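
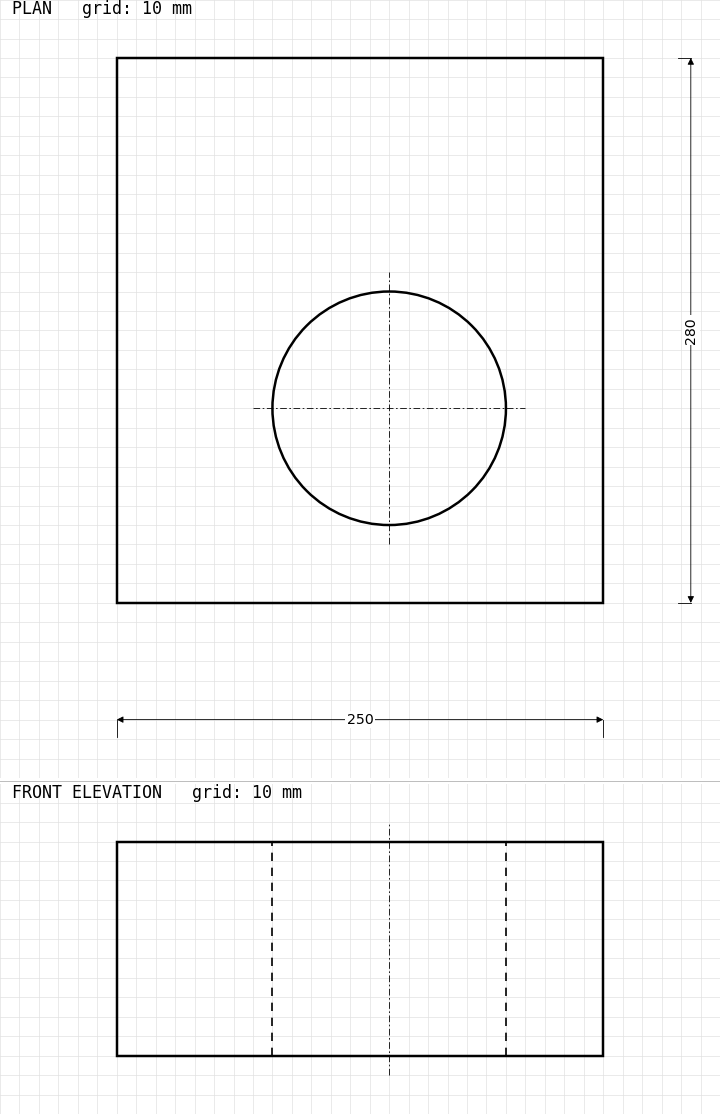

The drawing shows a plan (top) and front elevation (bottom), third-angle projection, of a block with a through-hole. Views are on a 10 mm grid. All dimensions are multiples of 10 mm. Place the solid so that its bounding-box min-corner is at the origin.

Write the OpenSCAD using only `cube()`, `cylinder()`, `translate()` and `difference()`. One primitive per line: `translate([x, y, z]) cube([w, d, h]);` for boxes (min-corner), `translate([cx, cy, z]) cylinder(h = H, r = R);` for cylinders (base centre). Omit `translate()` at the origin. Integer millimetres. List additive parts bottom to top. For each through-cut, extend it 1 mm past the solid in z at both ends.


difference() {
  cube([250, 280, 110]);
  translate([140, 100, -1]) cylinder(h = 112, r = 60);
}


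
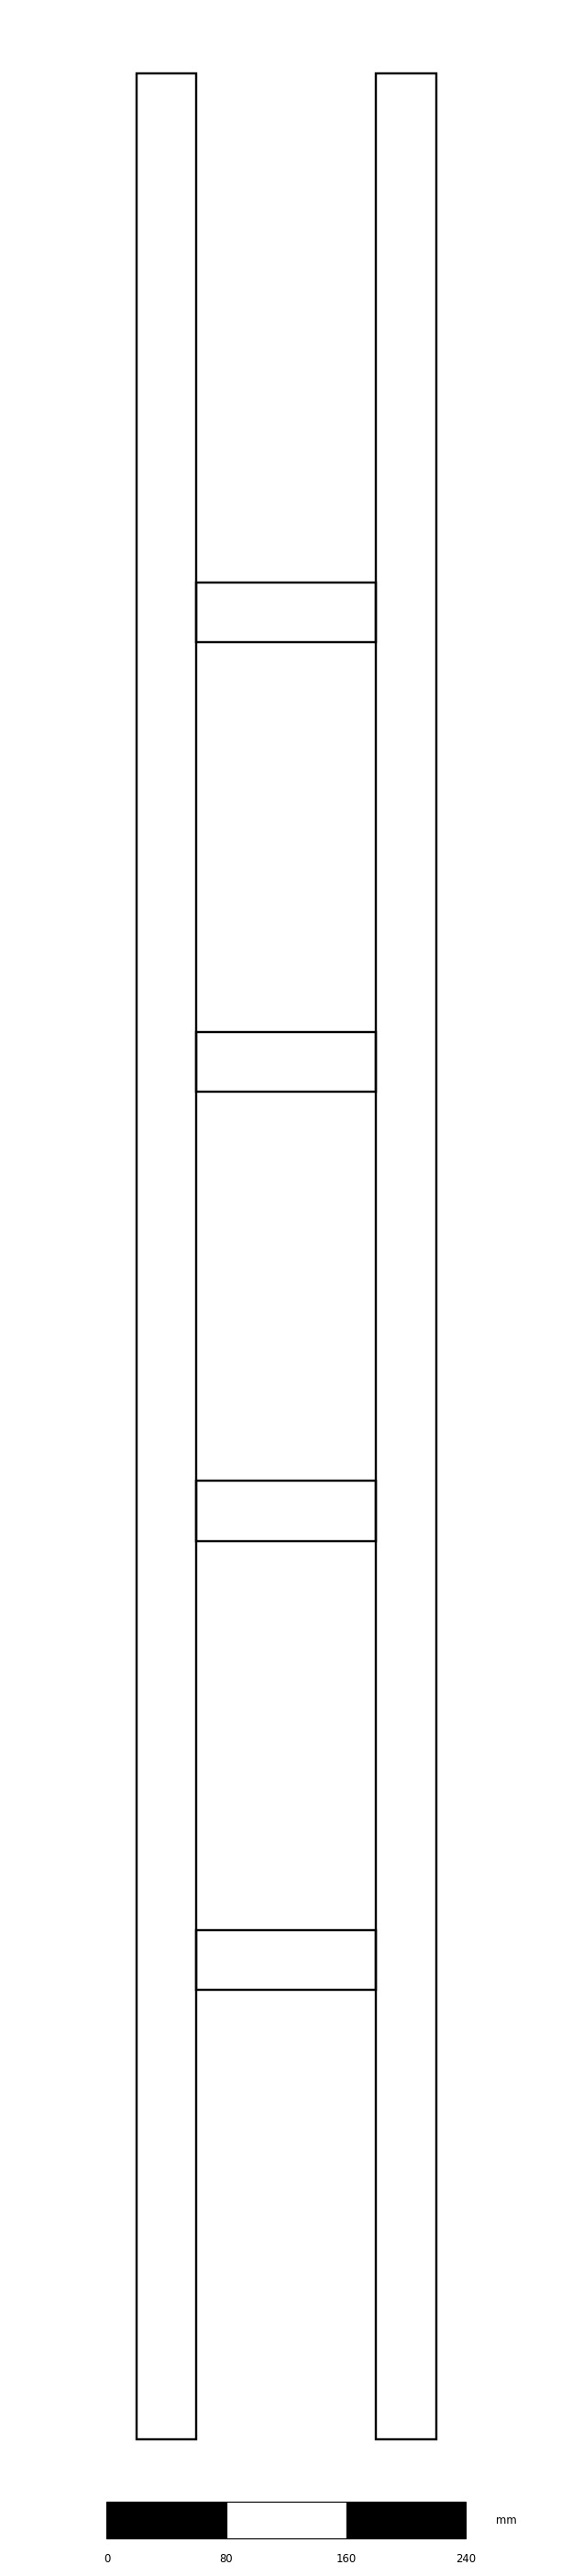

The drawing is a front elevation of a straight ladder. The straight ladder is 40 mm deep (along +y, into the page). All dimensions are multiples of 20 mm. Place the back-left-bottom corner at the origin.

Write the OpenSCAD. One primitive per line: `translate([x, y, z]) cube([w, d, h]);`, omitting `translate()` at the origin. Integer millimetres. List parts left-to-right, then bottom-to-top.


cube([40, 40, 1580]);
translate([40, 0, 300]) cube([120, 40, 40]);
translate([40, 0, 600]) cube([120, 40, 40]);
translate([40, 0, 900]) cube([120, 40, 40]);
translate([40, 0, 1200]) cube([120, 40, 40]);
translate([160, 0, 0]) cube([40, 40, 1580]);


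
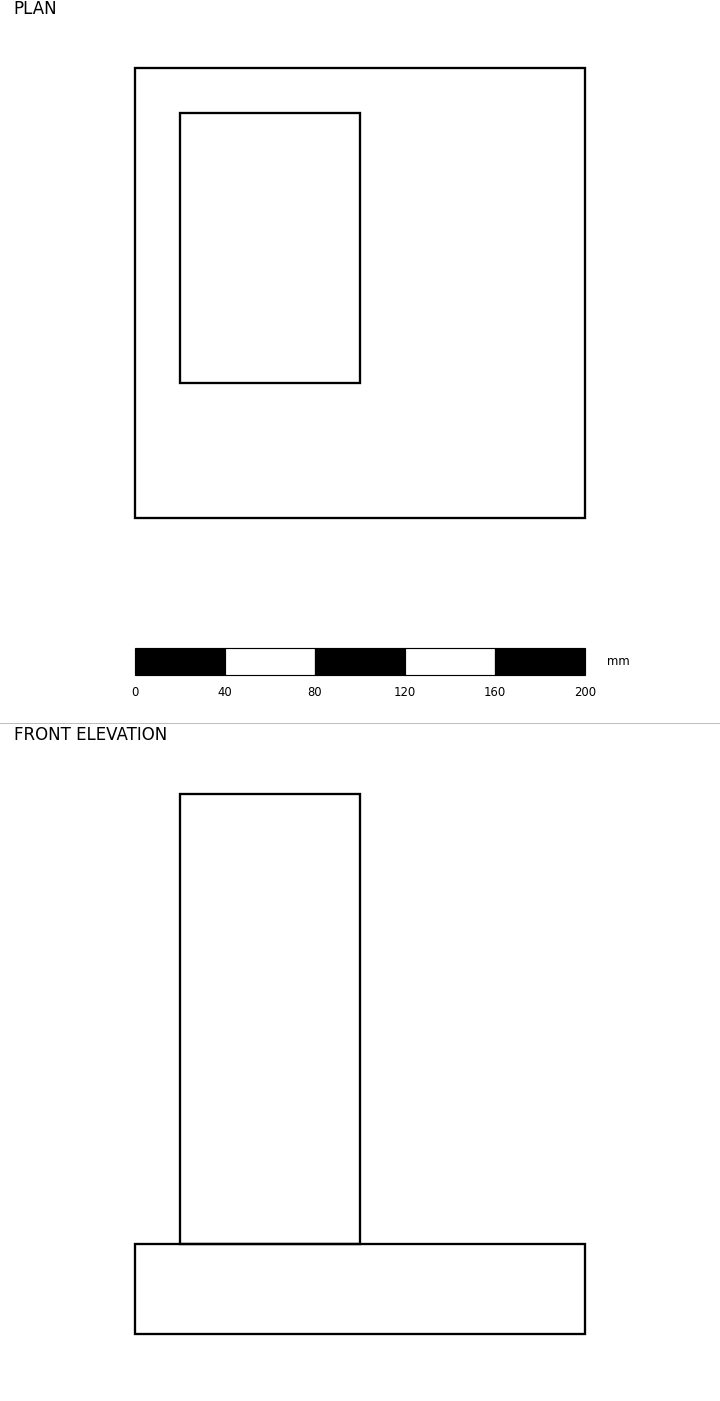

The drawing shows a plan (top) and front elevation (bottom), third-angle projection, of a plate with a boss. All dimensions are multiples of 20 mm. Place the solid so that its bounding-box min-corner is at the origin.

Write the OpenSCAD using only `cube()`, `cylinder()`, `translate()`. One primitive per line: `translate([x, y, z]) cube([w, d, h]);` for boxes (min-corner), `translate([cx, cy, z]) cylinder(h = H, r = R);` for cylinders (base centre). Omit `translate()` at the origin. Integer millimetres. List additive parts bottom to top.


cube([200, 200, 40]);
translate([20, 60, 40]) cube([80, 120, 200]);


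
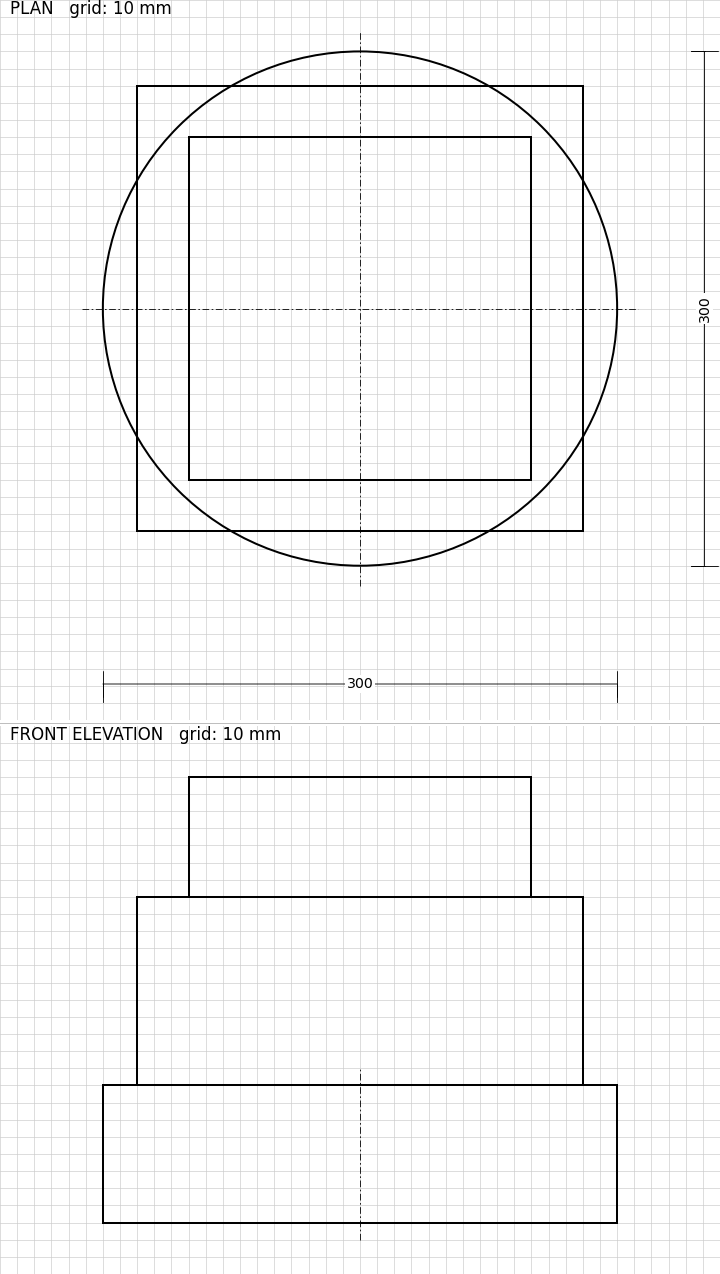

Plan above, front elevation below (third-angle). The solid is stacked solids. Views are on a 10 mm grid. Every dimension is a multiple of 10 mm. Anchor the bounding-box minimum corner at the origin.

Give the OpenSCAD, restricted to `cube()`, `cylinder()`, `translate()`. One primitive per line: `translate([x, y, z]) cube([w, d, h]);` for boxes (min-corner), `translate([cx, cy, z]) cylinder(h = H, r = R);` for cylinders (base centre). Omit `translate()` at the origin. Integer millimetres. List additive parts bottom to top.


translate([150, 150, 0]) cylinder(h = 80, r = 150);
translate([20, 20, 80]) cube([260, 260, 110]);
translate([50, 50, 190]) cube([200, 200, 70]);


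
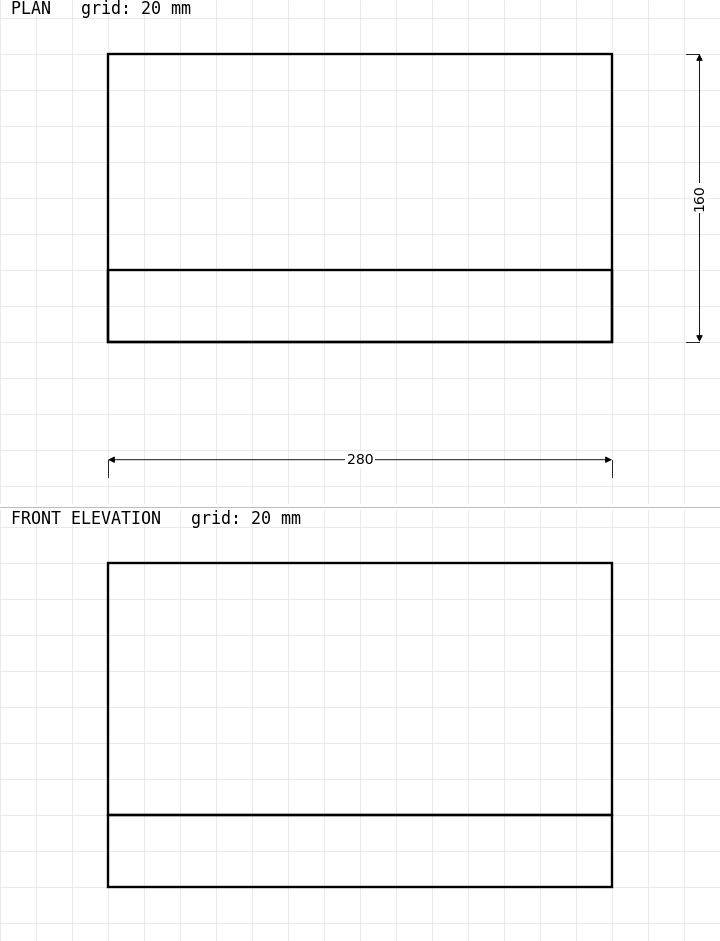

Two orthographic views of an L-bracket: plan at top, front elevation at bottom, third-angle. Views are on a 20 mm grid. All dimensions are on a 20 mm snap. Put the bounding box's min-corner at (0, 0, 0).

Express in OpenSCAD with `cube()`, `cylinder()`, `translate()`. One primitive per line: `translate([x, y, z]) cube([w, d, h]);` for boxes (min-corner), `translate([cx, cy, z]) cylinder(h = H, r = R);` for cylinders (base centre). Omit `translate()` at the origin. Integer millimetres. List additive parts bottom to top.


cube([280, 160, 40]);
translate([0, 0, 40]) cube([280, 40, 140]);


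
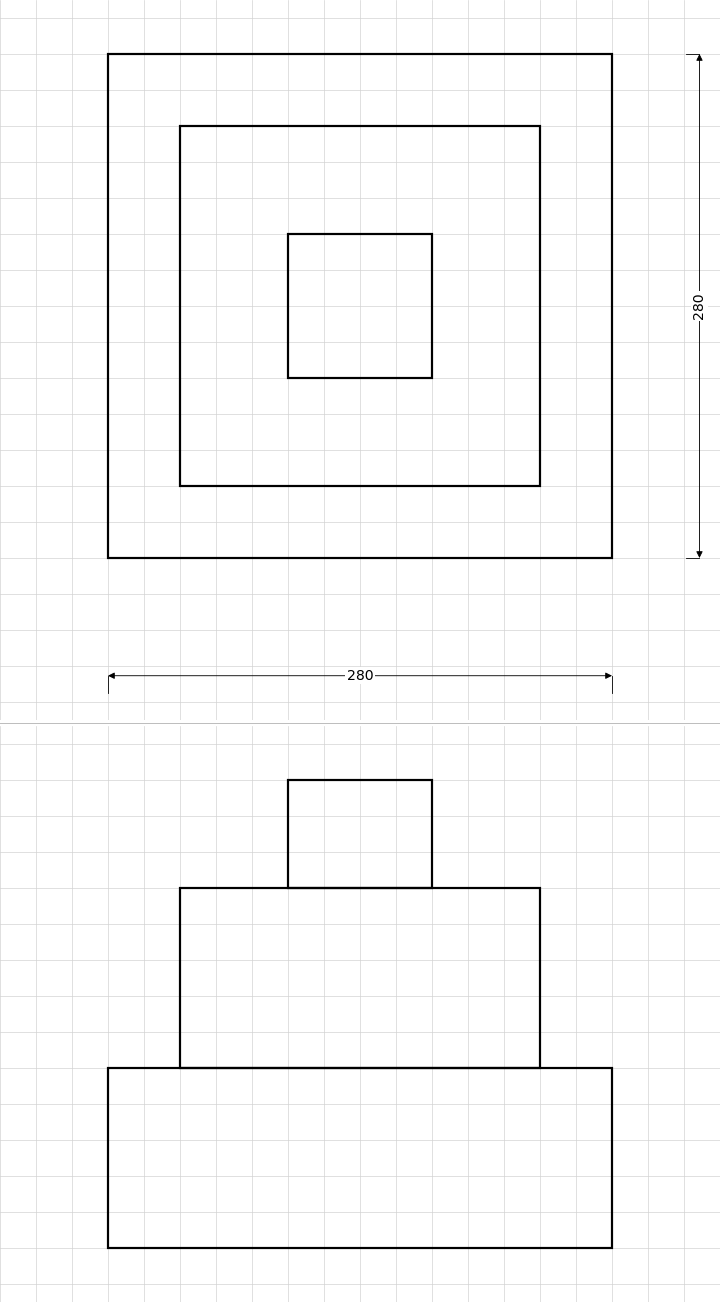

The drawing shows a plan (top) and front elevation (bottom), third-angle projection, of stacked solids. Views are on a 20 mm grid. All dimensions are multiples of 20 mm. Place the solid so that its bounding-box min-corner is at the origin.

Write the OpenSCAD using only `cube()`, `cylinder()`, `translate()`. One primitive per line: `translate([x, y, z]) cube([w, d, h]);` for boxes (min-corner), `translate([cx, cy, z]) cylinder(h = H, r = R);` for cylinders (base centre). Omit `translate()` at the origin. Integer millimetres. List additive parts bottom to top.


cube([280, 280, 100]);
translate([40, 40, 100]) cube([200, 200, 100]);
translate([100, 100, 200]) cube([80, 80, 60]);


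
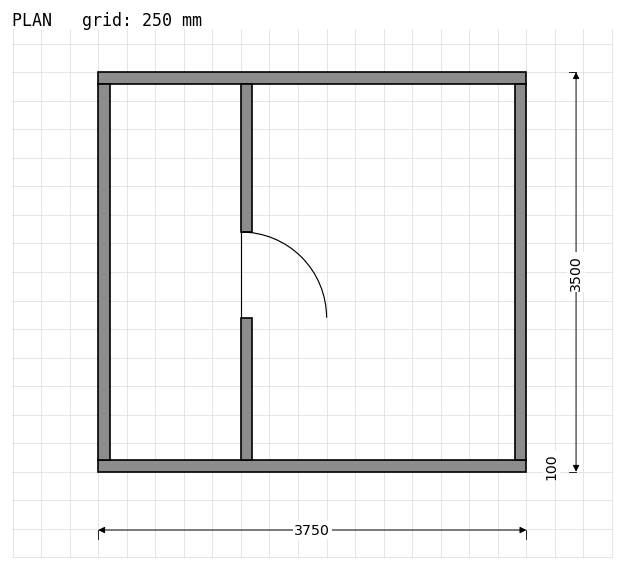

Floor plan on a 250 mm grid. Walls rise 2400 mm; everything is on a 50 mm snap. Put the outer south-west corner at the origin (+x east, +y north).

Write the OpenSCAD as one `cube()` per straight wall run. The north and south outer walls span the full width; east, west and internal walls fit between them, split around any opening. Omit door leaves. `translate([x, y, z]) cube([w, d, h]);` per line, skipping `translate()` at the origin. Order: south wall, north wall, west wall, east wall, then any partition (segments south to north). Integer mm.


cube([3750, 100, 2400]);
translate([0, 3400, 0]) cube([3750, 100, 2400]);
translate([0, 100, 0]) cube([100, 3300, 2400]);
translate([3650, 100, 0]) cube([100, 3300, 2400]);
translate([1250, 100, 0]) cube([100, 1250, 2400]);
translate([1250, 2100, 0]) cube([100, 1300, 2400]);


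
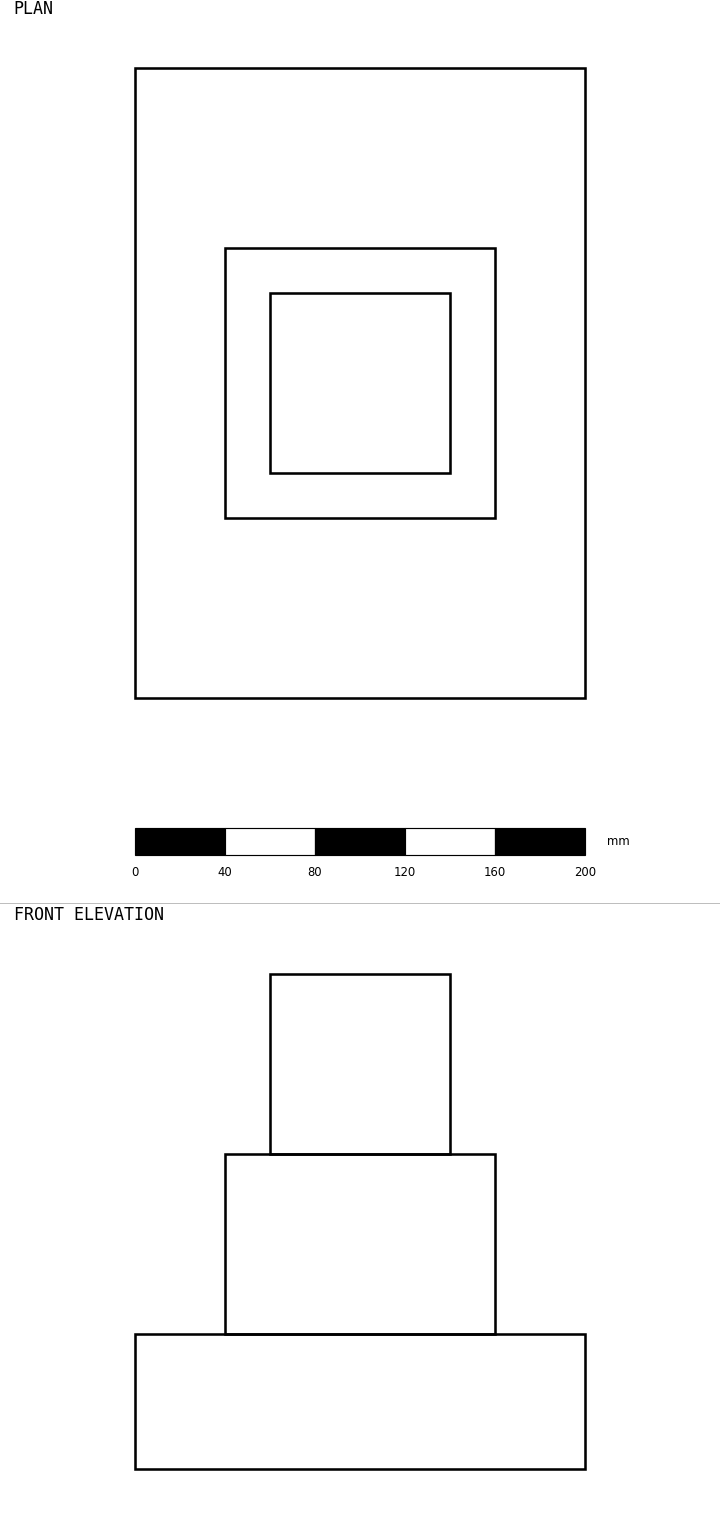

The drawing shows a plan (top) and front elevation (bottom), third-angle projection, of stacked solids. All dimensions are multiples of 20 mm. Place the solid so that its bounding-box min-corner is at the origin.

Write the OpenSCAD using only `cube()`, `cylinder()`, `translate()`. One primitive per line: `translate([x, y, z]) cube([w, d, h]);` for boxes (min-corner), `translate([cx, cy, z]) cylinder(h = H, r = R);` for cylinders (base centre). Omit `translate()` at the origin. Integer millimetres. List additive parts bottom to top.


cube([200, 280, 60]);
translate([40, 80, 60]) cube([120, 120, 80]);
translate([60, 100, 140]) cube([80, 80, 80]);


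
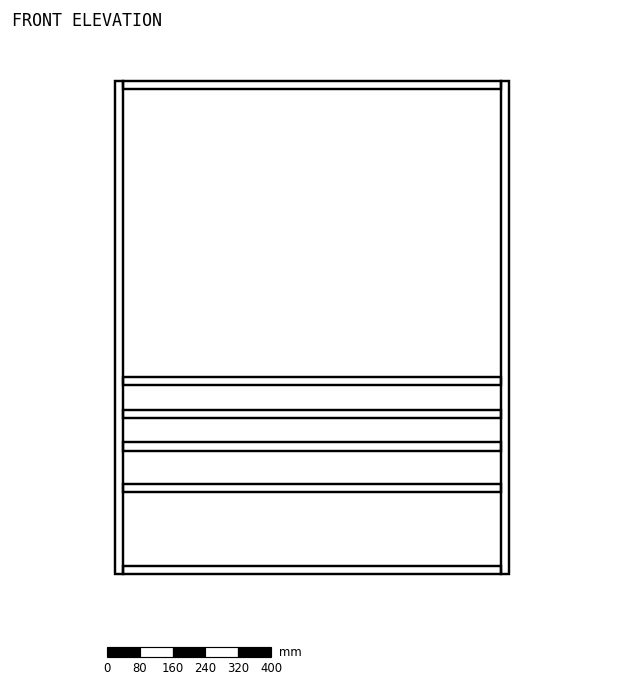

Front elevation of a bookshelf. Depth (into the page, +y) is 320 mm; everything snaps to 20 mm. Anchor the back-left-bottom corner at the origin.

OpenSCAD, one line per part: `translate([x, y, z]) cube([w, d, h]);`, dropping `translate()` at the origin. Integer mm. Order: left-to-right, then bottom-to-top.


cube([20, 320, 1200]);
translate([20, 0, 0]) cube([920, 320, 20]);
translate([20, 0, 200]) cube([920, 320, 20]);
translate([20, 0, 300]) cube([920, 320, 20]);
translate([20, 0, 380]) cube([920, 320, 20]);
translate([20, 0, 460]) cube([920, 320, 20]);
translate([20, 0, 1180]) cube([920, 320, 20]);
translate([940, 0, 0]) cube([20, 320, 1200]);


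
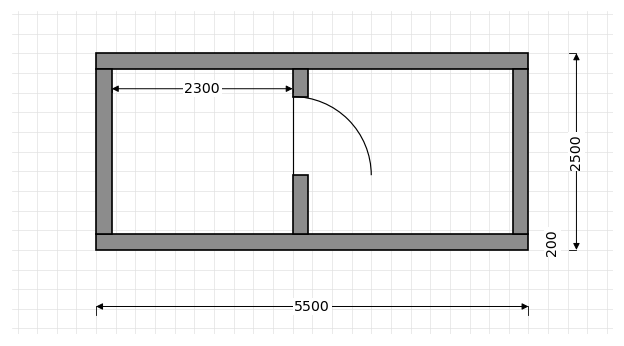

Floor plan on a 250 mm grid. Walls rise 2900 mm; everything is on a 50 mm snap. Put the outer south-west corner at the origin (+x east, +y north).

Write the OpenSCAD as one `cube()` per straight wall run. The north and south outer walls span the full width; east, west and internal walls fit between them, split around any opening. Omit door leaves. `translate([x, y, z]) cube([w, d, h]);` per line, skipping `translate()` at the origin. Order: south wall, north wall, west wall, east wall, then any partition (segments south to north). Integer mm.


cube([5500, 200, 2900]);
translate([0, 2300, 0]) cube([5500, 200, 2900]);
translate([0, 200, 0]) cube([200, 2100, 2900]);
translate([5300, 200, 0]) cube([200, 2100, 2900]);
translate([2500, 200, 0]) cube([200, 750, 2900]);
translate([2500, 1950, 0]) cube([200, 350, 2900]);


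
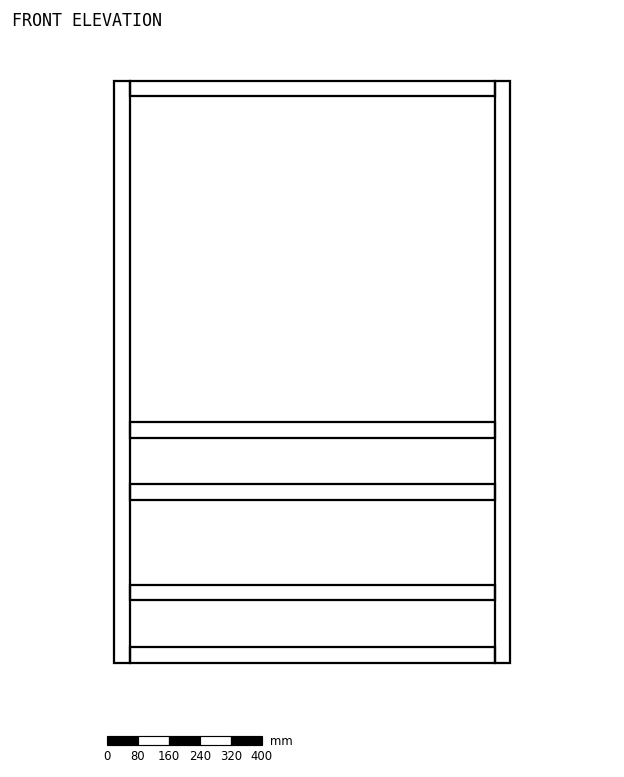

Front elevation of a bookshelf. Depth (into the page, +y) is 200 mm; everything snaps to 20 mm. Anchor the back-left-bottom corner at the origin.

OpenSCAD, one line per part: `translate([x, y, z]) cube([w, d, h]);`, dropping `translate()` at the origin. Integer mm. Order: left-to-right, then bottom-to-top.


cube([40, 200, 1500]);
translate([40, 0, 0]) cube([940, 200, 40]);
translate([40, 0, 160]) cube([940, 200, 40]);
translate([40, 0, 420]) cube([940, 200, 40]);
translate([40, 0, 580]) cube([940, 200, 40]);
translate([40, 0, 1460]) cube([940, 200, 40]);
translate([980, 0, 0]) cube([40, 200, 1500]);


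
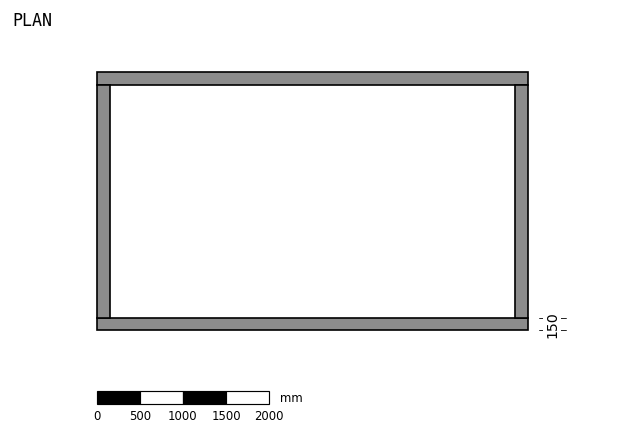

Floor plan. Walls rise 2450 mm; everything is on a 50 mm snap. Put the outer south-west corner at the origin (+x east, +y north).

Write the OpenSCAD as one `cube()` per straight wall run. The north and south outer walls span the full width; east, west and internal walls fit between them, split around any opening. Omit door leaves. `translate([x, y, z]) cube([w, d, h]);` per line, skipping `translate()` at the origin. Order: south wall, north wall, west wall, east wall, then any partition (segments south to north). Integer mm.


cube([5000, 150, 2450]);
translate([0, 2850, 0]) cube([5000, 150, 2450]);
translate([0, 150, 0]) cube([150, 2700, 2450]);
translate([4850, 150, 0]) cube([150, 2700, 2450]);


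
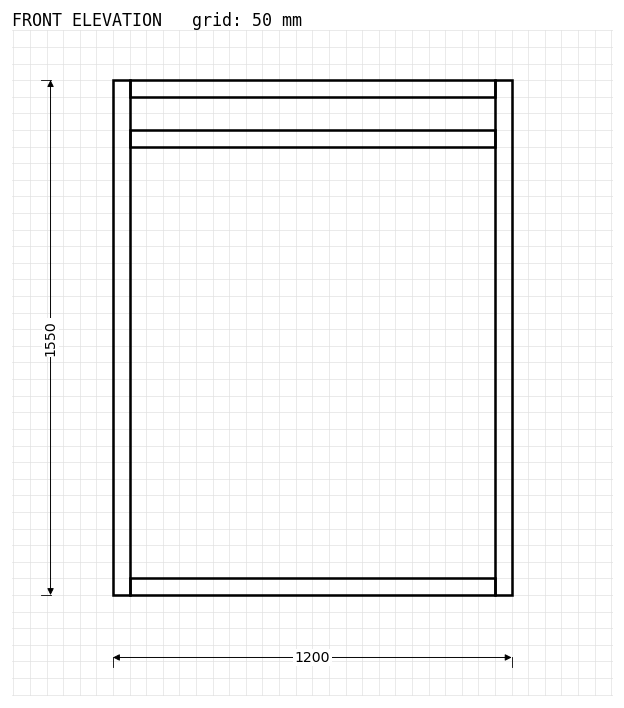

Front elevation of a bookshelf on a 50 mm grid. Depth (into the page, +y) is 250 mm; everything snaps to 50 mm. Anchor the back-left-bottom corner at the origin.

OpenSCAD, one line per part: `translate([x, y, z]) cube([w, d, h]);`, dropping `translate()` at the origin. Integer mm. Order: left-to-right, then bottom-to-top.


cube([50, 250, 1550]);
translate([50, 0, 0]) cube([1100, 250, 50]);
translate([50, 0, 1350]) cube([1100, 250, 50]);
translate([50, 0, 1500]) cube([1100, 250, 50]);
translate([1150, 0, 0]) cube([50, 250, 1550]);


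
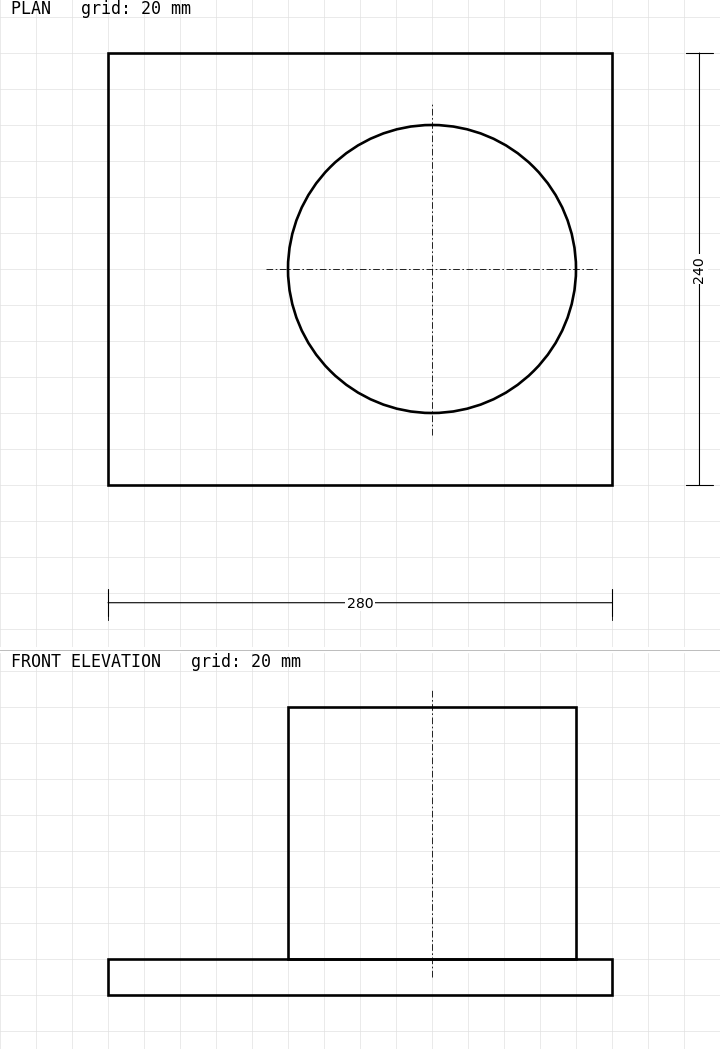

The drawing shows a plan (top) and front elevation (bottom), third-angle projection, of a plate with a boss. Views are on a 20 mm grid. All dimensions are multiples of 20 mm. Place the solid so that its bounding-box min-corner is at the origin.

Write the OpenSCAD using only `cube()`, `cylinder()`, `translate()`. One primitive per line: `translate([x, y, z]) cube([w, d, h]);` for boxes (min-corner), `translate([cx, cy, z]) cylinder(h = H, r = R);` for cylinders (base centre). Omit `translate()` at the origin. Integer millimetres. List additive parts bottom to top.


cube([280, 240, 20]);
translate([180, 120, 20]) cylinder(h = 140, r = 80);


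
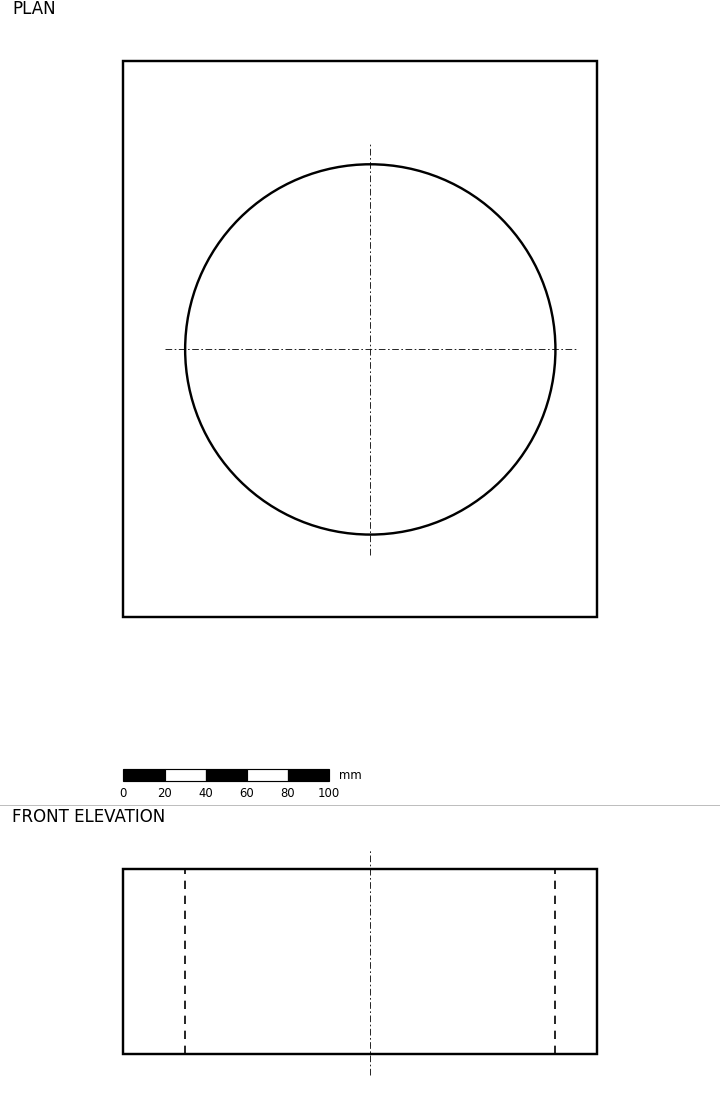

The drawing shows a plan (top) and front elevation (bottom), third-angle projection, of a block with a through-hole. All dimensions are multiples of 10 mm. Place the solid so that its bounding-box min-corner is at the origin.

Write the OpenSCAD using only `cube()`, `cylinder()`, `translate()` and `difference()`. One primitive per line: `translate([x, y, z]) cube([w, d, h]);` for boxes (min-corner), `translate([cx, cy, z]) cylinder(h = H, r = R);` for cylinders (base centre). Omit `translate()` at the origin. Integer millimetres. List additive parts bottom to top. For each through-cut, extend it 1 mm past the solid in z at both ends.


difference() {
  cube([230, 270, 90]);
  translate([120, 130, -1]) cylinder(h = 92, r = 90);
}


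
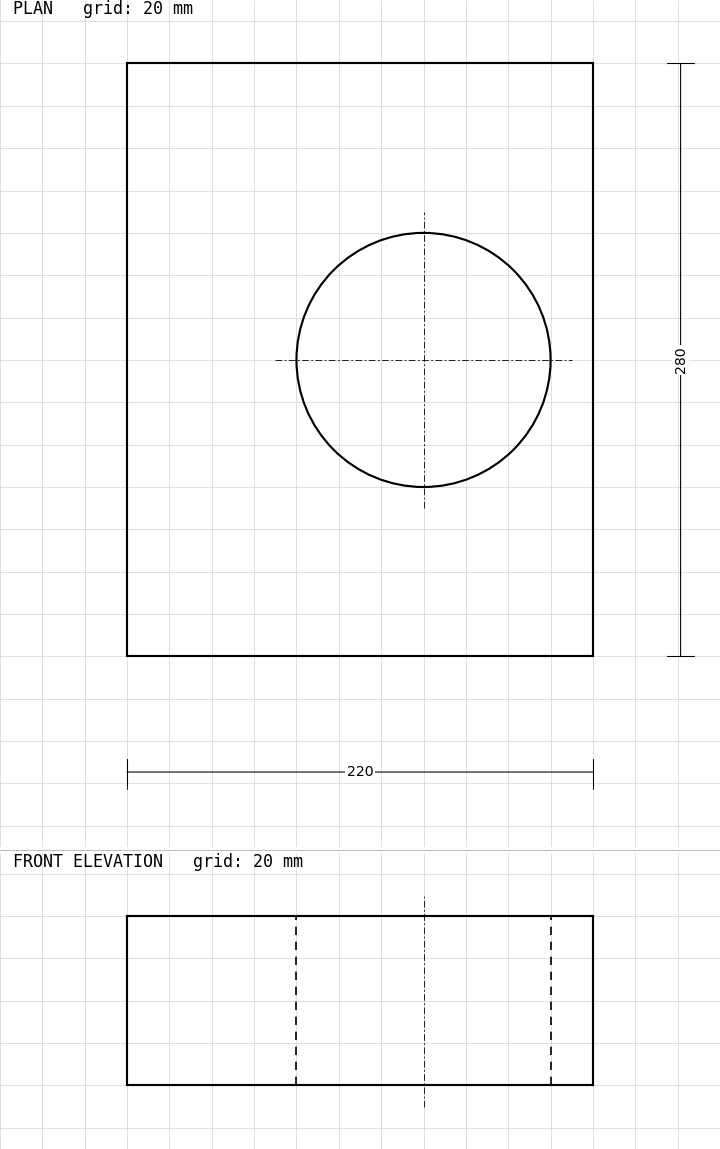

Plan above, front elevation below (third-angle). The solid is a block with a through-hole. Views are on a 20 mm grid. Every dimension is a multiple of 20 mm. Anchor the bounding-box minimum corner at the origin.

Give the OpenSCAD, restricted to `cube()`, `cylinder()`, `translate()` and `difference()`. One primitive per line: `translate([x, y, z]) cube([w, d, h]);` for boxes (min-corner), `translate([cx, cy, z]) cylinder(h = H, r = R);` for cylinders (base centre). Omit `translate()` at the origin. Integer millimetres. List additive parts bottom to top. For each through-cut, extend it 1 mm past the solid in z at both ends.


difference() {
  cube([220, 280, 80]);
  translate([140, 140, -1]) cylinder(h = 82, r = 60);
}


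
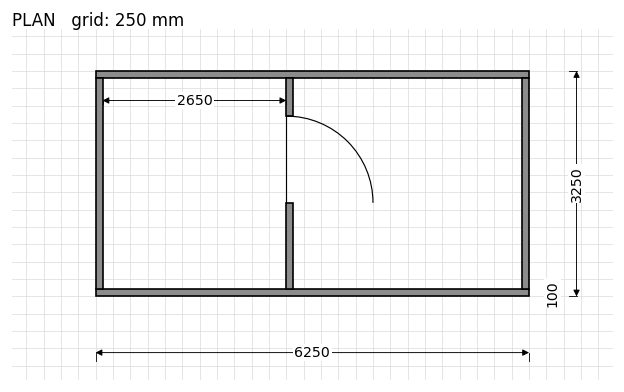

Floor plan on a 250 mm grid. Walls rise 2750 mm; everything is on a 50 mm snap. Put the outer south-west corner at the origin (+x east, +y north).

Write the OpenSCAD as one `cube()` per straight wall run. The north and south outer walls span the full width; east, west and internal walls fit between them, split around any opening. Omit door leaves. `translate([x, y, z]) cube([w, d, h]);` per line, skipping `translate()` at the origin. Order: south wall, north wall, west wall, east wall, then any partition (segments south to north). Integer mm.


cube([6250, 100, 2750]);
translate([0, 3150, 0]) cube([6250, 100, 2750]);
translate([0, 100, 0]) cube([100, 3050, 2750]);
translate([6150, 100, 0]) cube([100, 3050, 2750]);
translate([2750, 100, 0]) cube([100, 1250, 2750]);
translate([2750, 2600, 0]) cube([100, 550, 2750]);


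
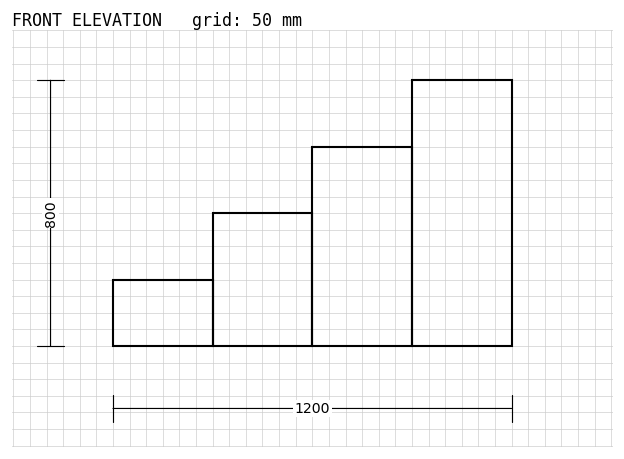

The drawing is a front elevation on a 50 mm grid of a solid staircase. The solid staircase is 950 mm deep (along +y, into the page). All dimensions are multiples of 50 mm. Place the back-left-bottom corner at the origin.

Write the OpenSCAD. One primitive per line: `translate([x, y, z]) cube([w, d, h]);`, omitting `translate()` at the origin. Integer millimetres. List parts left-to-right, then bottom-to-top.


cube([300, 950, 200]);
translate([300, 0, 0]) cube([300, 950, 400]);
translate([600, 0, 0]) cube([300, 950, 600]);
translate([900, 0, 0]) cube([300, 950, 800]);


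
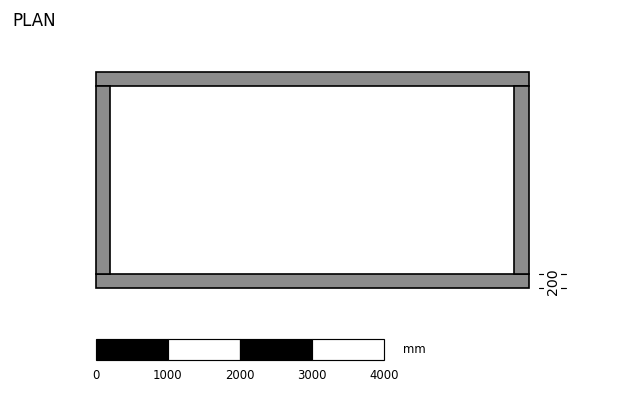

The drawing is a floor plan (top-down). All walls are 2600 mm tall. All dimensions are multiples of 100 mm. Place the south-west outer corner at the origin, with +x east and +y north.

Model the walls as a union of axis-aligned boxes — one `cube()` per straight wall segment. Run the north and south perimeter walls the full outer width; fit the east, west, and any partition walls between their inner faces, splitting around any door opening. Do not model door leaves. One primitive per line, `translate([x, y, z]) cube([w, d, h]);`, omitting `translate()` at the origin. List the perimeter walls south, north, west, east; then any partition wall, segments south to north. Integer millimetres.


cube([6000, 200, 2600]);
translate([0, 2800, 0]) cube([6000, 200, 2600]);
translate([0, 200, 0]) cube([200, 2600, 2600]);
translate([5800, 200, 0]) cube([200, 2600, 2600]);


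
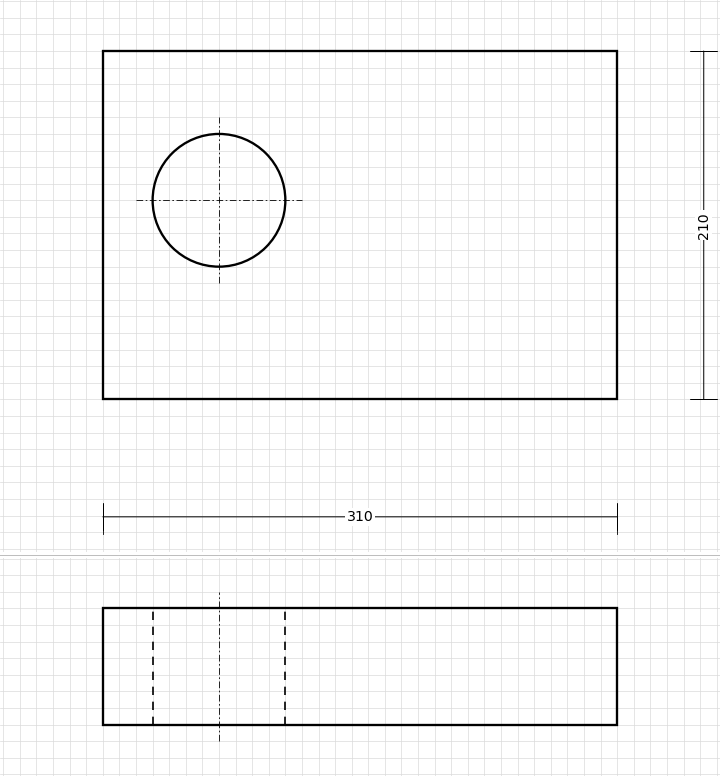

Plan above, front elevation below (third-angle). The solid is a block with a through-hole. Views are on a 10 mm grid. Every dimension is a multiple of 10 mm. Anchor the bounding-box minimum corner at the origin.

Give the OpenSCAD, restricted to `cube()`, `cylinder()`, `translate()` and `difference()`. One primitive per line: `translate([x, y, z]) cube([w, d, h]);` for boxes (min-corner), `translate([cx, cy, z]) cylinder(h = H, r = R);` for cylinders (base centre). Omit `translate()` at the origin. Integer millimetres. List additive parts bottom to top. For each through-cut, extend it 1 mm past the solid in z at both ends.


difference() {
  cube([310, 210, 70]);
  translate([70, 120, -1]) cylinder(h = 72, r = 40);
}


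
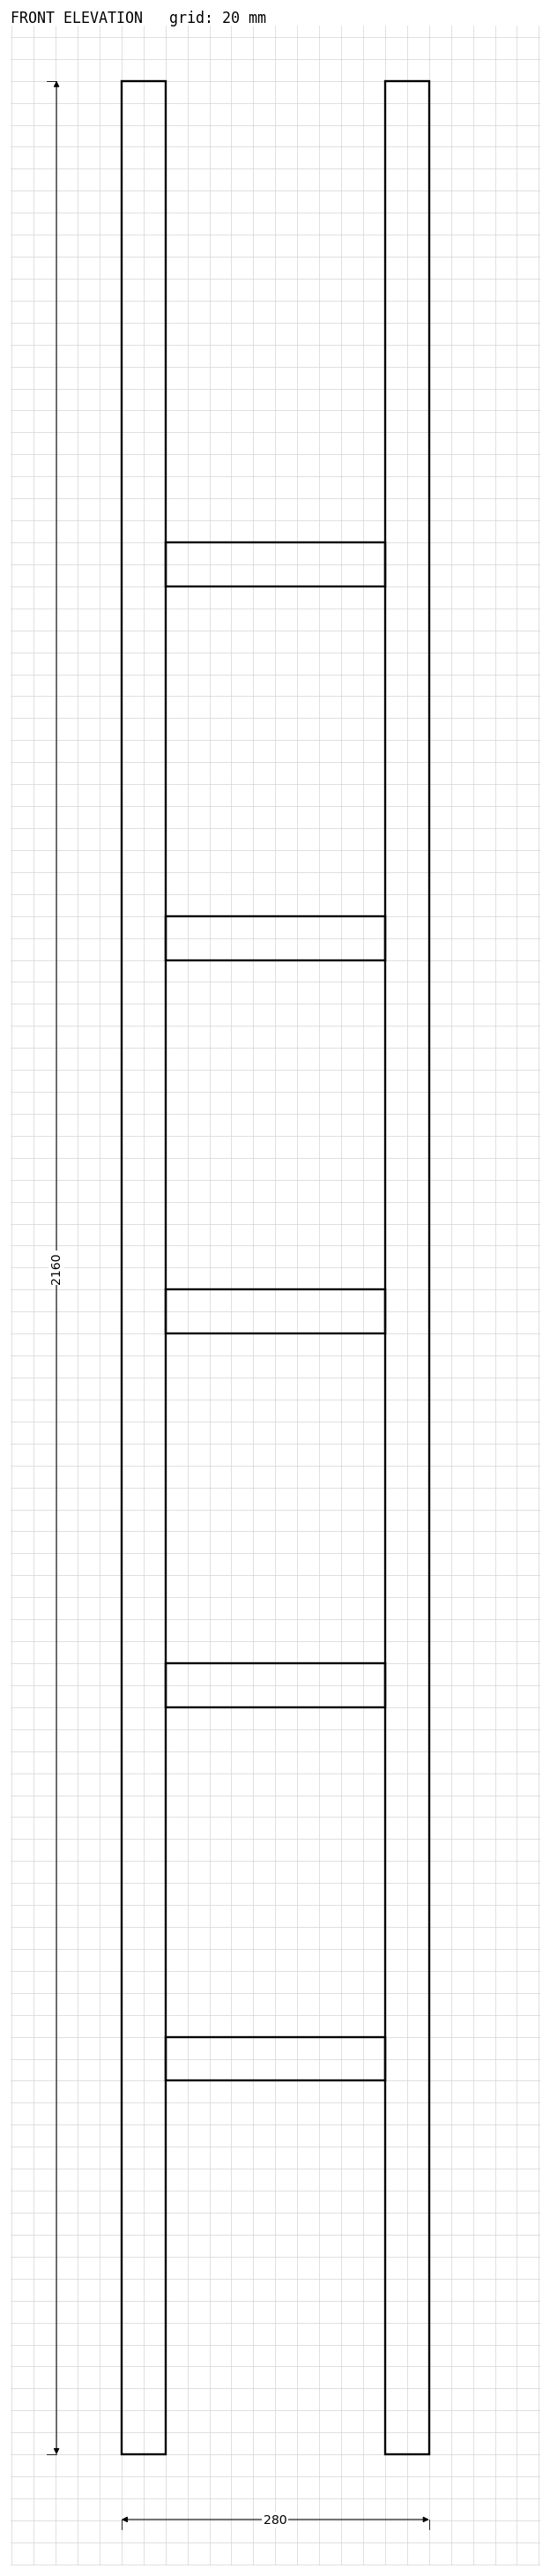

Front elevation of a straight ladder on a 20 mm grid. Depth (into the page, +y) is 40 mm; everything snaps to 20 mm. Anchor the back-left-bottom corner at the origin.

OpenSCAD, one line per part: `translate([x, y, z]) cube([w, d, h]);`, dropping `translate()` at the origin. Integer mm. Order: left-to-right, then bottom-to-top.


cube([40, 40, 2160]);
translate([40, 0, 340]) cube([200, 40, 40]);
translate([40, 0, 680]) cube([200, 40, 40]);
translate([40, 0, 1020]) cube([200, 40, 40]);
translate([40, 0, 1360]) cube([200, 40, 40]);
translate([40, 0, 1700]) cube([200, 40, 40]);
translate([240, 0, 0]) cube([40, 40, 2160]);


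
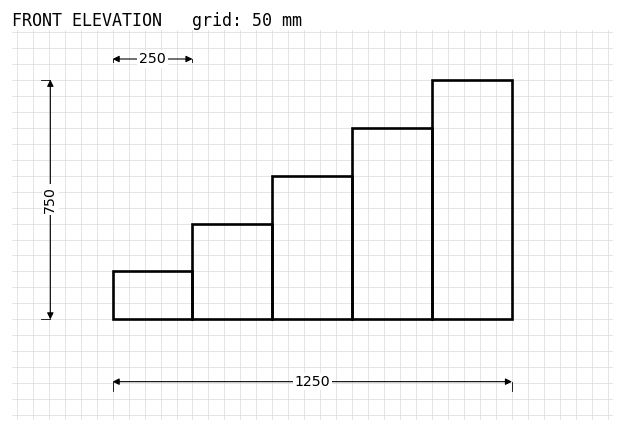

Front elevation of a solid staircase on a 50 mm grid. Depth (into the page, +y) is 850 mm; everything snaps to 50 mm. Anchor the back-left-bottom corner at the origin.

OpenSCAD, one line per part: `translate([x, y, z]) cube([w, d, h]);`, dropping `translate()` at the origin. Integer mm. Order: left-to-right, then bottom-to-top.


cube([250, 850, 150]);
translate([250, 0, 0]) cube([250, 850, 300]);
translate([500, 0, 0]) cube([250, 850, 450]);
translate([750, 0, 0]) cube([250, 850, 600]);
translate([1000, 0, 0]) cube([250, 850, 750]);


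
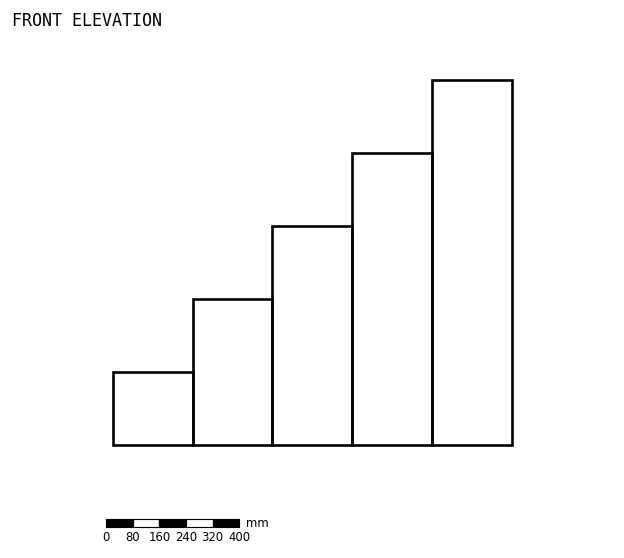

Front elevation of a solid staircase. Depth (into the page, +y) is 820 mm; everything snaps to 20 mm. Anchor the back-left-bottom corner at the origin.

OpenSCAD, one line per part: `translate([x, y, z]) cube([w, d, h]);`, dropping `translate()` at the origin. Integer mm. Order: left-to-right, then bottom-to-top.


cube([240, 820, 220]);
translate([240, 0, 0]) cube([240, 820, 440]);
translate([480, 0, 0]) cube([240, 820, 660]);
translate([720, 0, 0]) cube([240, 820, 880]);
translate([960, 0, 0]) cube([240, 820, 1100]);


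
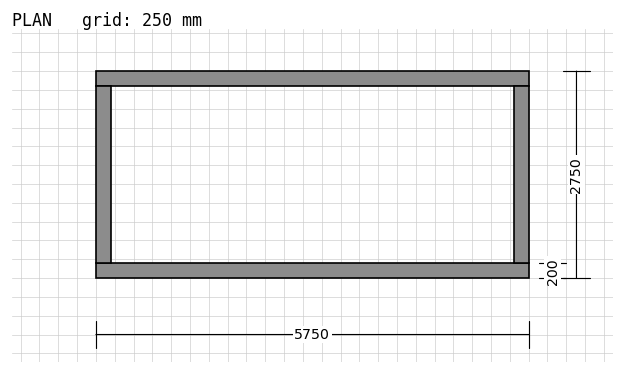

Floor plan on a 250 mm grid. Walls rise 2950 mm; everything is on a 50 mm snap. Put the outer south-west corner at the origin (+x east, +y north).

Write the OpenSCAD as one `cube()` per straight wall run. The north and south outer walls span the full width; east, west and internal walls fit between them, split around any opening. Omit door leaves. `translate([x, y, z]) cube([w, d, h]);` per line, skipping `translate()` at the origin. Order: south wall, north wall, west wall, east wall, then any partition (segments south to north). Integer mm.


cube([5750, 200, 2950]);
translate([0, 2550, 0]) cube([5750, 200, 2950]);
translate([0, 200, 0]) cube([200, 2350, 2950]);
translate([5550, 200, 0]) cube([200, 2350, 2950]);


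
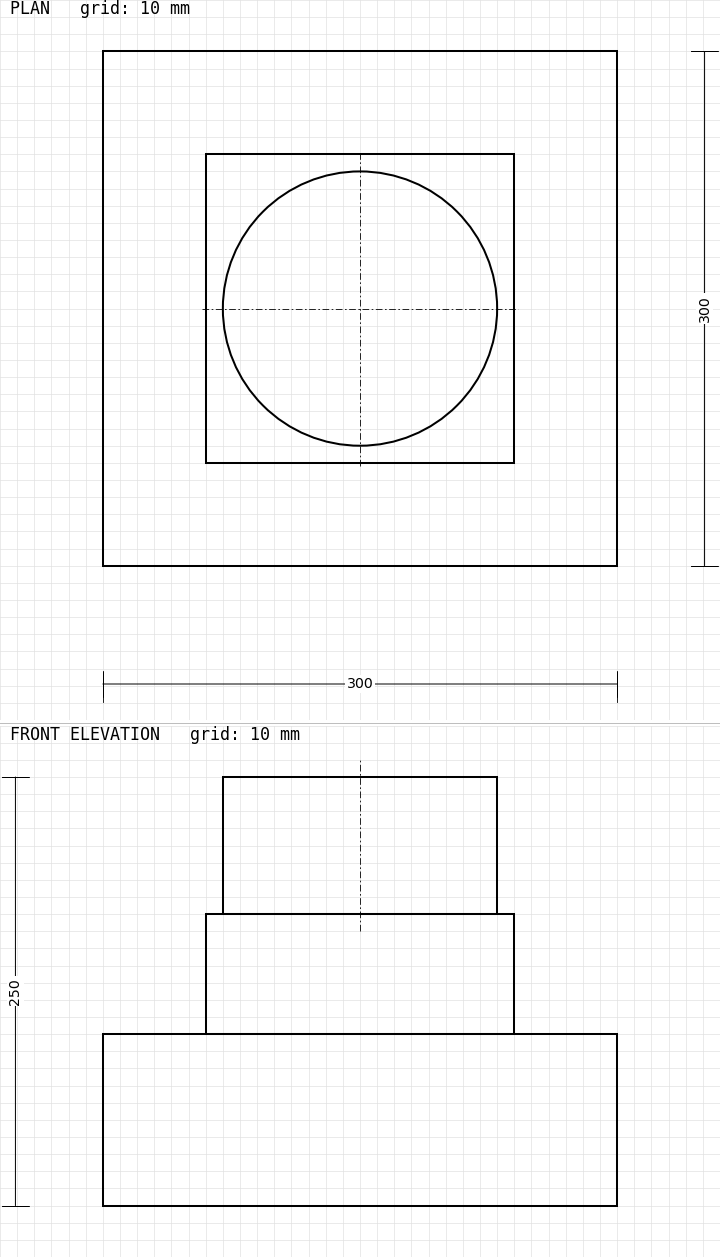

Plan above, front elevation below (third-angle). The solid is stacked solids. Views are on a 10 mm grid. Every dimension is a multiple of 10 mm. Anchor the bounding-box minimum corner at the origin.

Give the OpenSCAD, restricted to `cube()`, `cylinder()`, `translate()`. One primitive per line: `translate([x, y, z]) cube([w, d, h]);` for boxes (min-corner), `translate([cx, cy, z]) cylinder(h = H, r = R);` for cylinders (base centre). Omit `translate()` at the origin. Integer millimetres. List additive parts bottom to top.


cube([300, 300, 100]);
translate([60, 60, 100]) cube([180, 180, 70]);
translate([150, 150, 170]) cylinder(h = 80, r = 80);


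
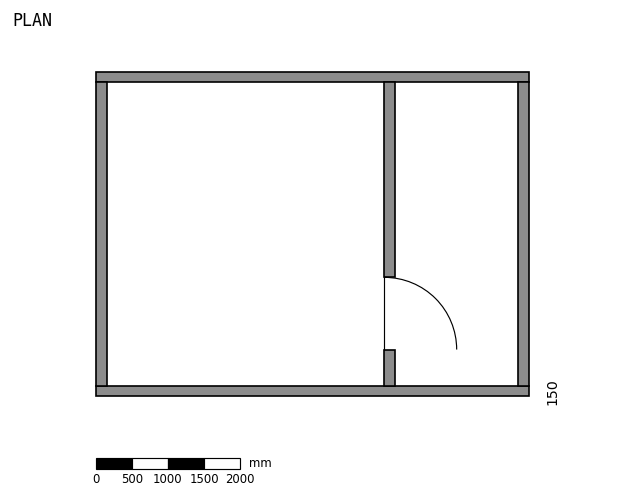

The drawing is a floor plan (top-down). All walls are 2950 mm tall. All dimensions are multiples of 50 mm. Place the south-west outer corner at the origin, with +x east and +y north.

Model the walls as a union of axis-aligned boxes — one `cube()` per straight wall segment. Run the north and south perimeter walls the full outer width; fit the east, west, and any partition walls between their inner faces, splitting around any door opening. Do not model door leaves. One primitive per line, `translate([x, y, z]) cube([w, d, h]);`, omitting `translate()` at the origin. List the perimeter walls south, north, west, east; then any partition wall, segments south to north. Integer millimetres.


cube([6000, 150, 2950]);
translate([0, 4350, 0]) cube([6000, 150, 2950]);
translate([0, 150, 0]) cube([150, 4200, 2950]);
translate([5850, 150, 0]) cube([150, 4200, 2950]);
translate([4000, 150, 0]) cube([150, 500, 2950]);
translate([4000, 1650, 0]) cube([150, 2700, 2950]);


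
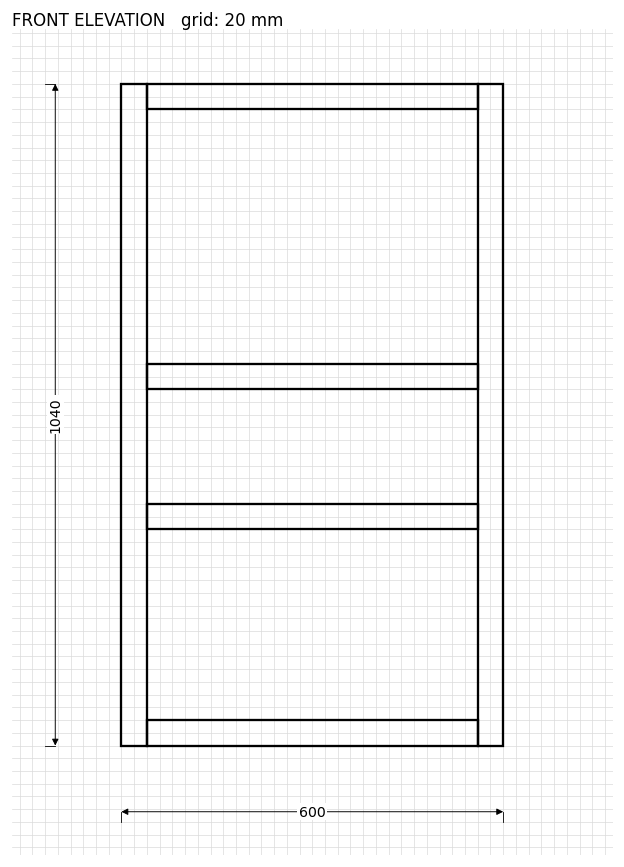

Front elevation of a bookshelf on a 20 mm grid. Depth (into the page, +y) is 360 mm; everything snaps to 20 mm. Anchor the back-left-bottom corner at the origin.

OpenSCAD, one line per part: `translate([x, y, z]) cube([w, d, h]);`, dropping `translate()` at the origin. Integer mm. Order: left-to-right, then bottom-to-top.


cube([40, 360, 1040]);
translate([40, 0, 0]) cube([520, 360, 40]);
translate([40, 0, 340]) cube([520, 360, 40]);
translate([40, 0, 560]) cube([520, 360, 40]);
translate([40, 0, 1000]) cube([520, 360, 40]);
translate([560, 0, 0]) cube([40, 360, 1040]);


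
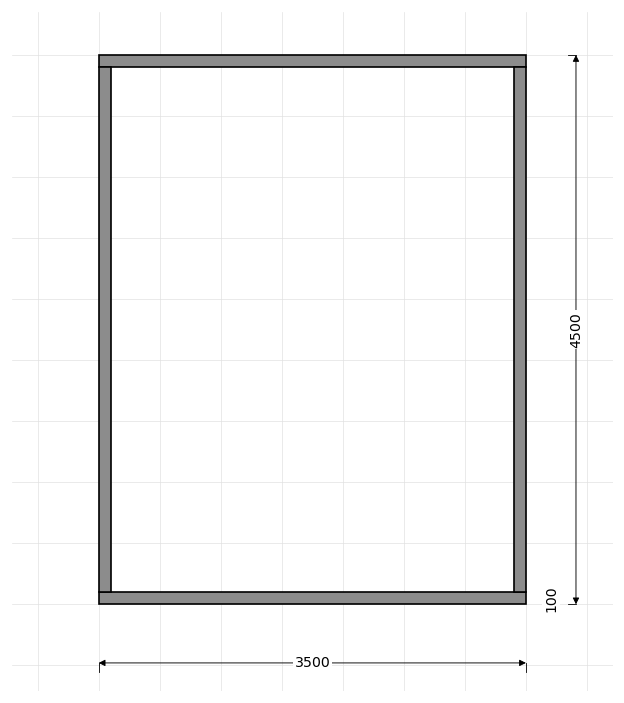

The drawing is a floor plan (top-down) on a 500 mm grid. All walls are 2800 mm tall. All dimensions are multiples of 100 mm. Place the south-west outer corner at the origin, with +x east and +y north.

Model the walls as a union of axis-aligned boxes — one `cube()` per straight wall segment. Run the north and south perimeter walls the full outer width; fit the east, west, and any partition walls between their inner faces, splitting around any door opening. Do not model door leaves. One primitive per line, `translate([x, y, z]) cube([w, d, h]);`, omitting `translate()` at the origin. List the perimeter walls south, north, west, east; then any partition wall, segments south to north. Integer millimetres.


cube([3500, 100, 2800]);
translate([0, 4400, 0]) cube([3500, 100, 2800]);
translate([0, 100, 0]) cube([100, 4300, 2800]);
translate([3400, 100, 0]) cube([100, 4300, 2800]);


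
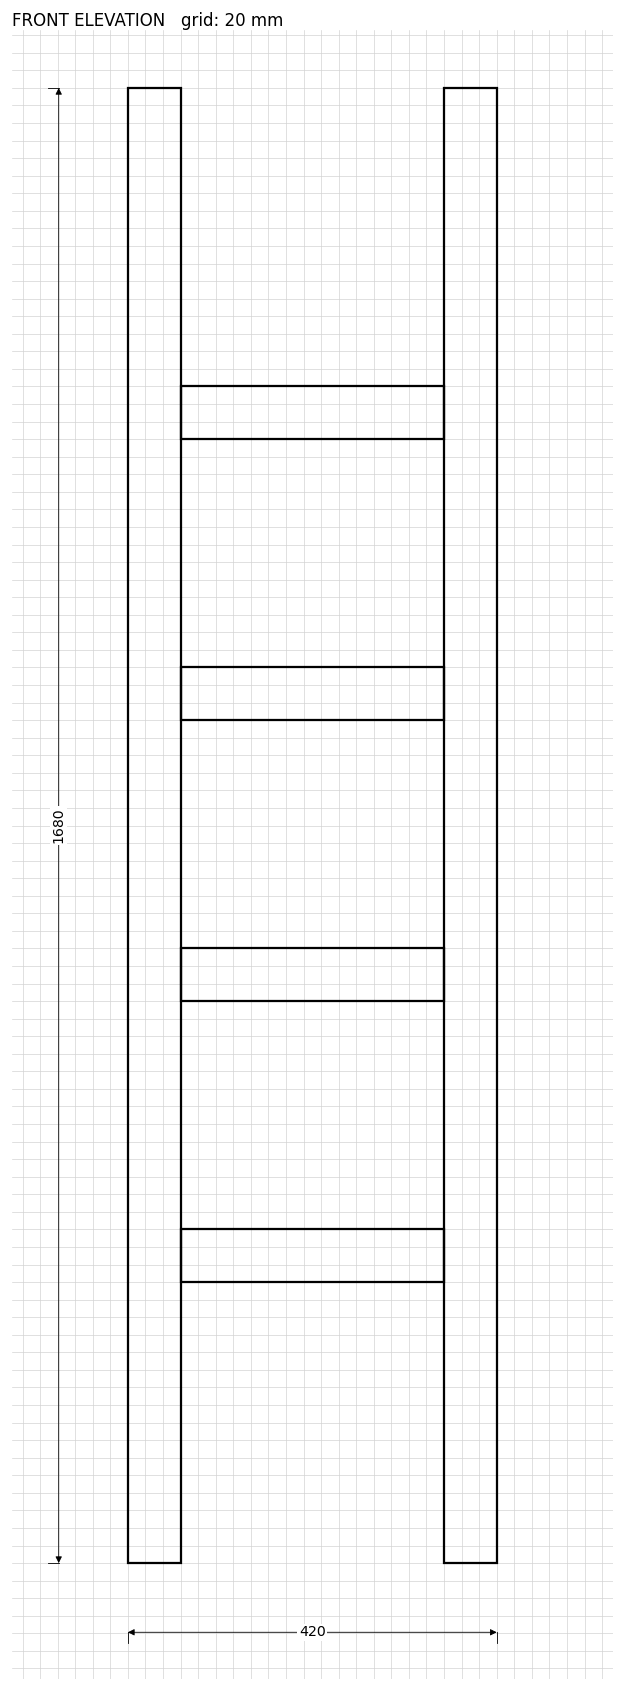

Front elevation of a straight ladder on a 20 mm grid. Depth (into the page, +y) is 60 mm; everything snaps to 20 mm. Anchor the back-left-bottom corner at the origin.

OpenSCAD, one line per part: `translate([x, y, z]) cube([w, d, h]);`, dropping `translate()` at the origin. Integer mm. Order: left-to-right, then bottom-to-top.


cube([60, 60, 1680]);
translate([60, 0, 320]) cube([300, 60, 60]);
translate([60, 0, 640]) cube([300, 60, 60]);
translate([60, 0, 960]) cube([300, 60, 60]);
translate([60, 0, 1280]) cube([300, 60, 60]);
translate([360, 0, 0]) cube([60, 60, 1680]);


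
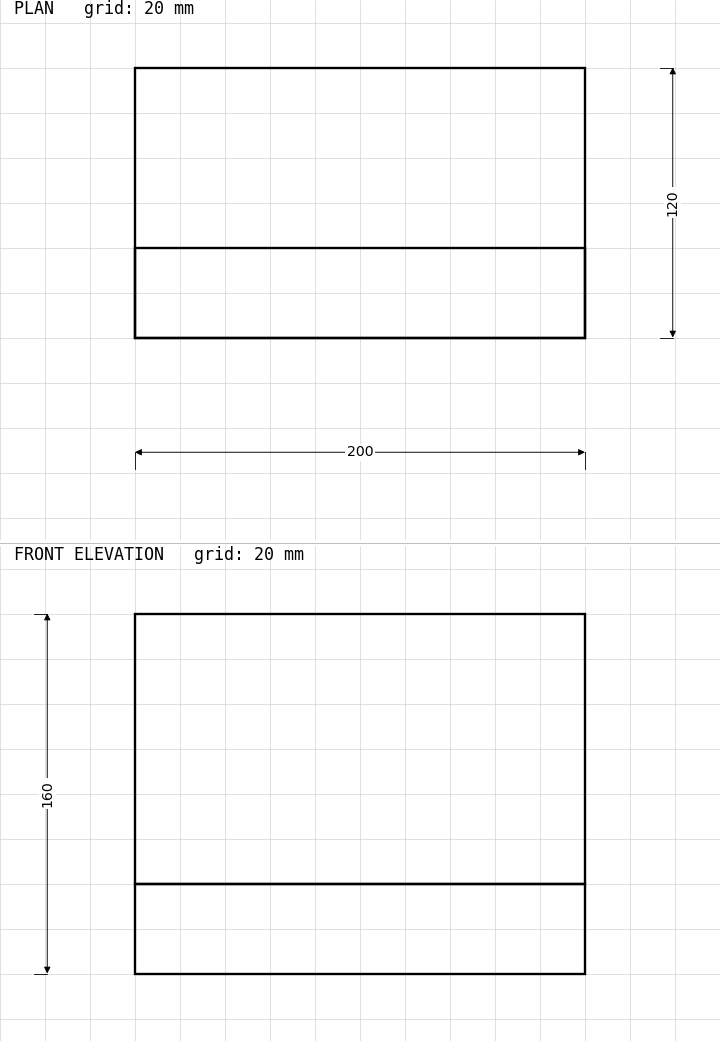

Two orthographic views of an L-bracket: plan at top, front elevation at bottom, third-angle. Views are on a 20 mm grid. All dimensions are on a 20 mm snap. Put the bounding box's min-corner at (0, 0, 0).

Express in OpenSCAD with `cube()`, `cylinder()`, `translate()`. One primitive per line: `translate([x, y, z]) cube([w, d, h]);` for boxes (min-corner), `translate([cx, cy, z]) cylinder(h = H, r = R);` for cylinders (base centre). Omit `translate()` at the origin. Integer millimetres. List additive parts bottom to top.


cube([200, 120, 40]);
translate([0, 0, 40]) cube([200, 40, 120]);


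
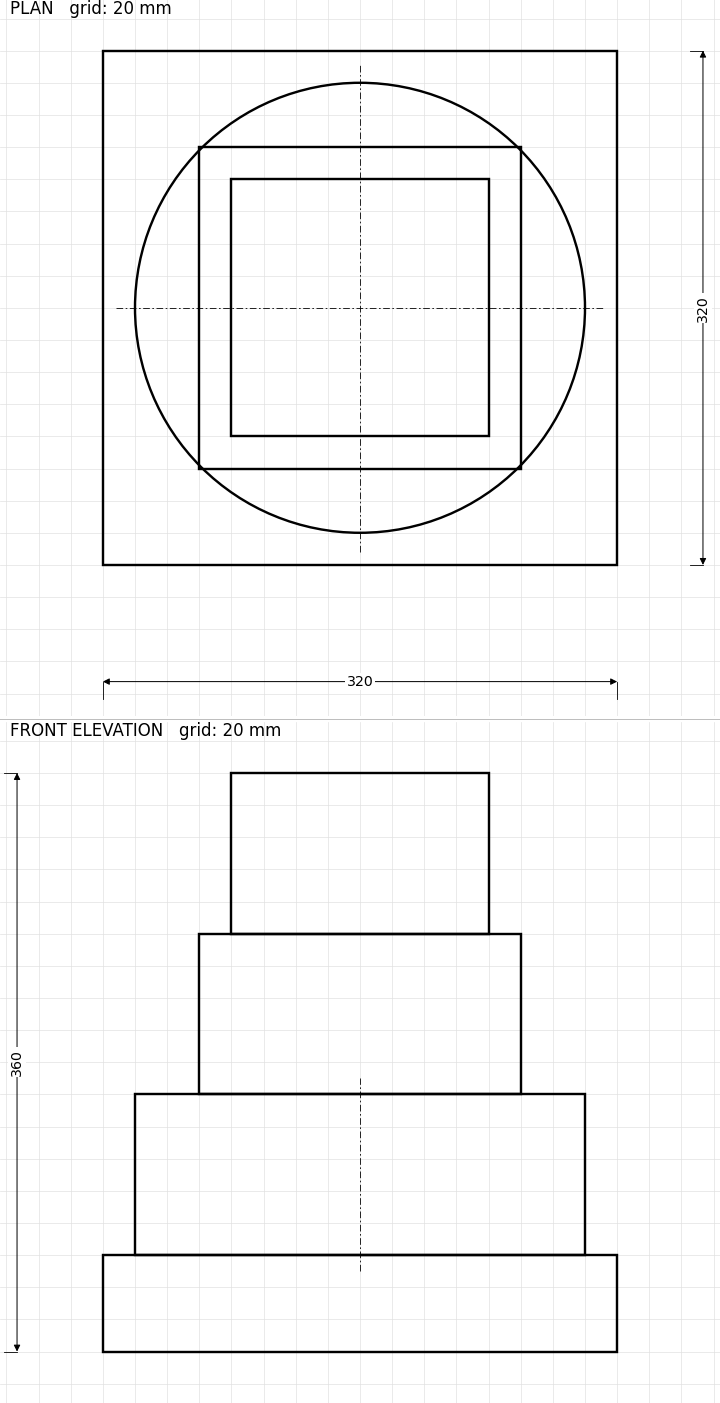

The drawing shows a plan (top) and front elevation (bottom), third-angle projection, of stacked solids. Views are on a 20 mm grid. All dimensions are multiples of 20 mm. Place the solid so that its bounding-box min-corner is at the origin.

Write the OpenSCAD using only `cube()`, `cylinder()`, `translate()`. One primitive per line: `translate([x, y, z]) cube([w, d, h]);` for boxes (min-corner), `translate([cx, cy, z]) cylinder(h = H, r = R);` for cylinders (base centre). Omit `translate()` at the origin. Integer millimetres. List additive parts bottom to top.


cube([320, 320, 60]);
translate([160, 160, 60]) cylinder(h = 100, r = 140);
translate([60, 60, 160]) cube([200, 200, 100]);
translate([80, 80, 260]) cube([160, 160, 100]);


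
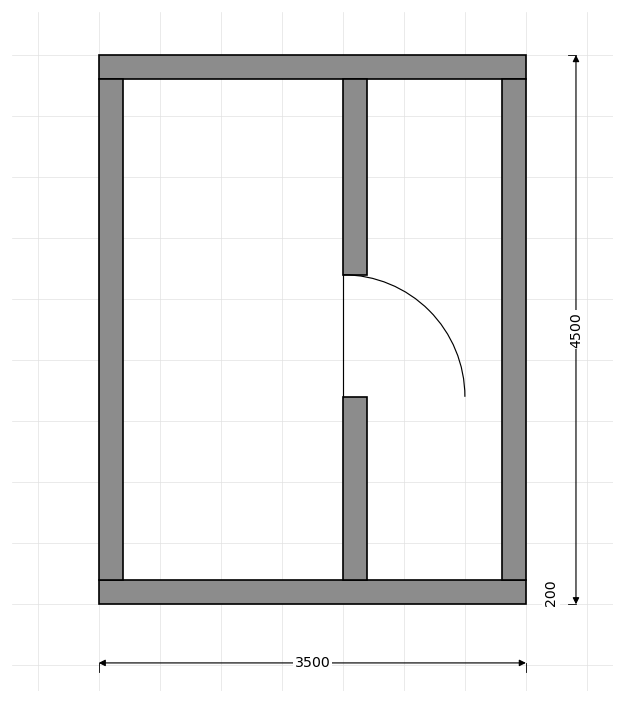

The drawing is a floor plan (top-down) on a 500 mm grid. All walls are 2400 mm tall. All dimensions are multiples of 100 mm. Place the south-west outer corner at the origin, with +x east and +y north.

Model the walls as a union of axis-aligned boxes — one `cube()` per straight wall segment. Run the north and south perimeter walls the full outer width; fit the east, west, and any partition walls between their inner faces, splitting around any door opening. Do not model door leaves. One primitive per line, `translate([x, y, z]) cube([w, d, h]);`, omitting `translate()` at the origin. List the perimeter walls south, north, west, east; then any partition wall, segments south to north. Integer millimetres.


cube([3500, 200, 2400]);
translate([0, 4300, 0]) cube([3500, 200, 2400]);
translate([0, 200, 0]) cube([200, 4100, 2400]);
translate([3300, 200, 0]) cube([200, 4100, 2400]);
translate([2000, 200, 0]) cube([200, 1500, 2400]);
translate([2000, 2700, 0]) cube([200, 1600, 2400]);


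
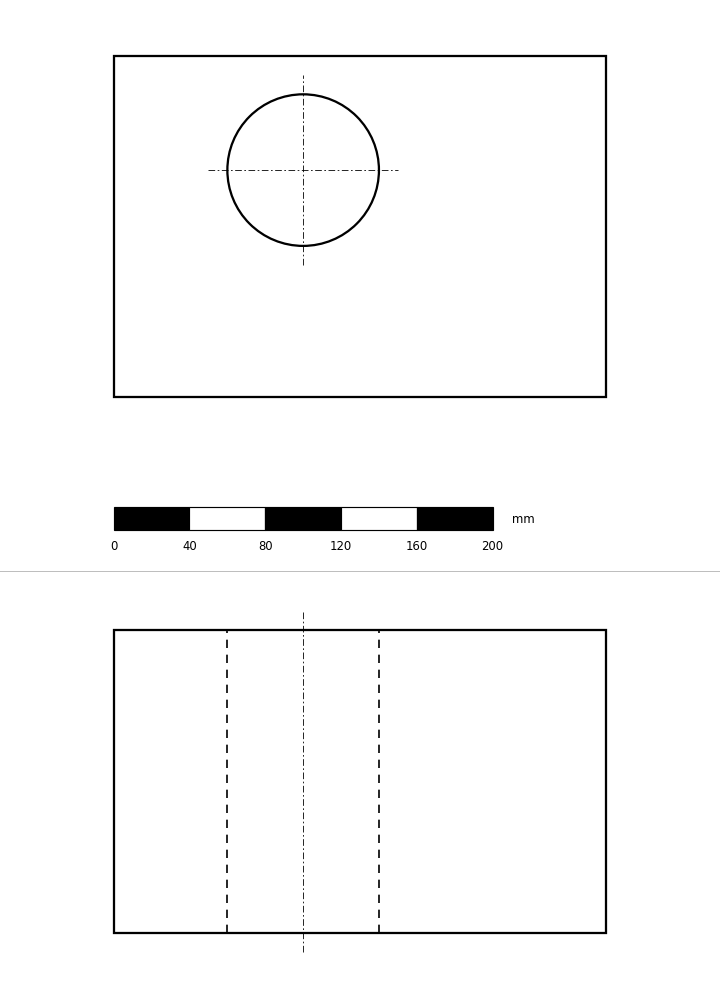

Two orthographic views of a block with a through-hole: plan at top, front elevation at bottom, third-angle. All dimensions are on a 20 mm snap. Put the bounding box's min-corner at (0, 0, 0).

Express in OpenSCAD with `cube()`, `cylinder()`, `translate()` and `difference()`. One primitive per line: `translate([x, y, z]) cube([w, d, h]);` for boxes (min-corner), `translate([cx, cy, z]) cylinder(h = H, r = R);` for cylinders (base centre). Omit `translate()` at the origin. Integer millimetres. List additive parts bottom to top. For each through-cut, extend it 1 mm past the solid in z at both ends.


difference() {
  cube([260, 180, 160]);
  translate([100, 120, -1]) cylinder(h = 162, r = 40);
}


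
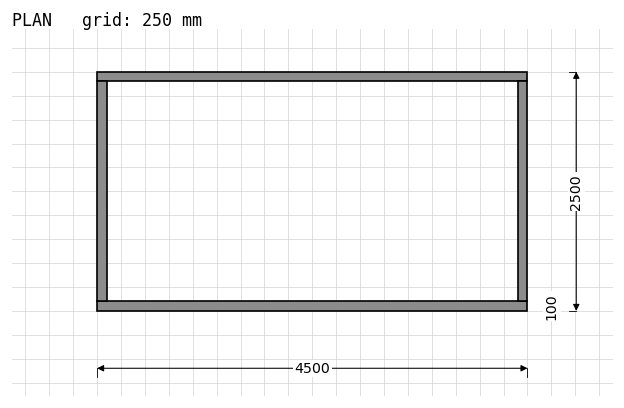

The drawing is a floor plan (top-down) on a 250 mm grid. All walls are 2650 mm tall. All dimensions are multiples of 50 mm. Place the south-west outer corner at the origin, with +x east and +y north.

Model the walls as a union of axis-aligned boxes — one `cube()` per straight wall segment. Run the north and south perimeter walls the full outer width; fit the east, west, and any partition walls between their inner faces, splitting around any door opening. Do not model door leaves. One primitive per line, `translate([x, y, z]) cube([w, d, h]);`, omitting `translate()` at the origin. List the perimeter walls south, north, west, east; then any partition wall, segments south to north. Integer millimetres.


cube([4500, 100, 2650]);
translate([0, 2400, 0]) cube([4500, 100, 2650]);
translate([0, 100, 0]) cube([100, 2300, 2650]);
translate([4400, 100, 0]) cube([100, 2300, 2650]);


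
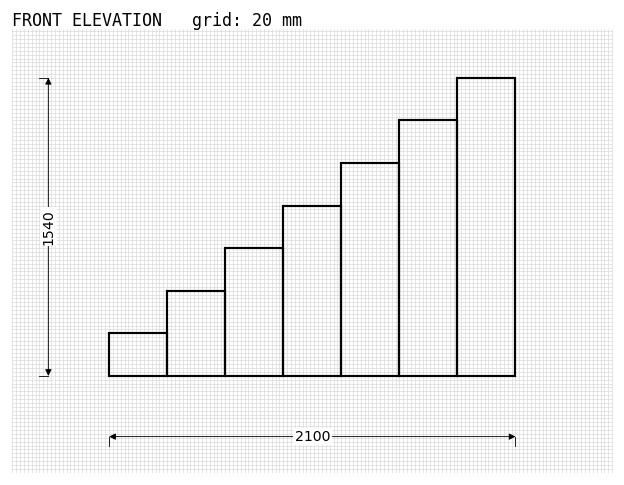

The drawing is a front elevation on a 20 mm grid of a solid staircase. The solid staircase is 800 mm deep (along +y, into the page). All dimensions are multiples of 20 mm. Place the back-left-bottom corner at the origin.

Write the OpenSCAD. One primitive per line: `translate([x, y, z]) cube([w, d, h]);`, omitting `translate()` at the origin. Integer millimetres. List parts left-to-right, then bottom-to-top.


cube([300, 800, 220]);
translate([300, 0, 0]) cube([300, 800, 440]);
translate([600, 0, 0]) cube([300, 800, 660]);
translate([900, 0, 0]) cube([300, 800, 880]);
translate([1200, 0, 0]) cube([300, 800, 1100]);
translate([1500, 0, 0]) cube([300, 800, 1320]);
translate([1800, 0, 0]) cube([300, 800, 1540]);


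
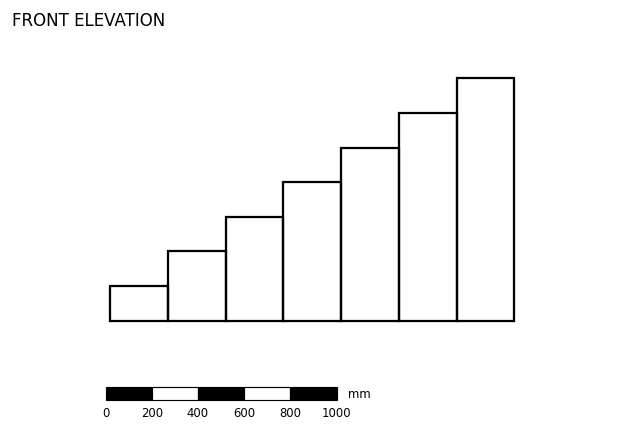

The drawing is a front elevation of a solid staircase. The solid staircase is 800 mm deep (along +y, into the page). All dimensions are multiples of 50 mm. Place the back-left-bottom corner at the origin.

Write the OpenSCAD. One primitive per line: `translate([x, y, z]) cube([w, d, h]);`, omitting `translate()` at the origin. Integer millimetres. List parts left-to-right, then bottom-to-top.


cube([250, 800, 150]);
translate([250, 0, 0]) cube([250, 800, 300]);
translate([500, 0, 0]) cube([250, 800, 450]);
translate([750, 0, 0]) cube([250, 800, 600]);
translate([1000, 0, 0]) cube([250, 800, 750]);
translate([1250, 0, 0]) cube([250, 800, 900]);
translate([1500, 0, 0]) cube([250, 800, 1050]);
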